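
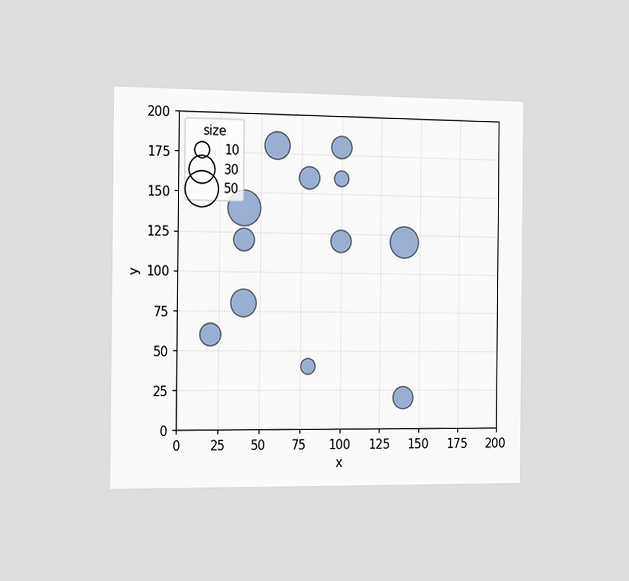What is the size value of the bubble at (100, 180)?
20

The chart is viewed slightly from the left. Matching the bubble at (100, 180) against the size legend gives 20.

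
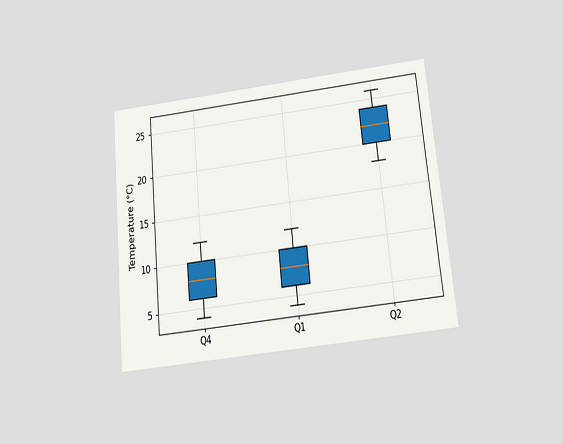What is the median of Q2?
22°C

The chart is tilted about 6° counter-clockwise and viewed slightly from below. The median line in the Q2 box sits at 22°C.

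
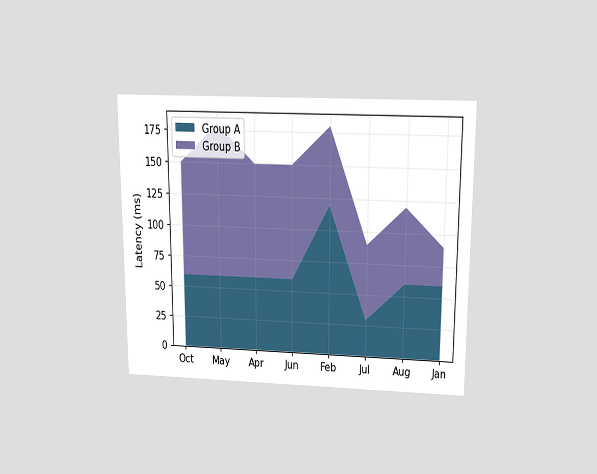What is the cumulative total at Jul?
90ms

The chart is viewed slightly from above. The stacked total at Jul reaches 90ms.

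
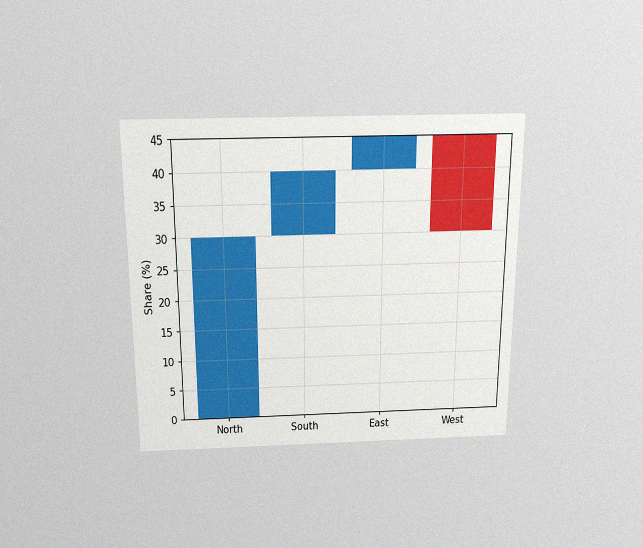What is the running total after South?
The chart is viewed slightly from above, with some photo noise. After South the running total reaches 40%.

40%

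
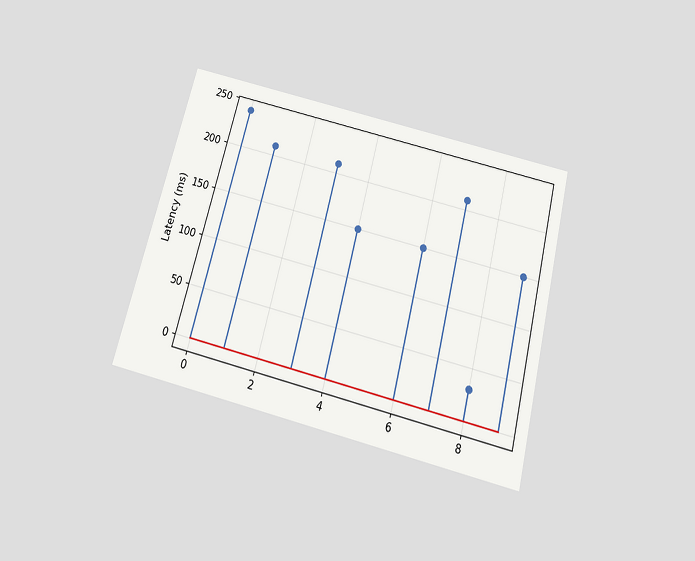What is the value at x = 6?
150ms

The chart is tilted about 14° clockwise and viewed slightly from below. The stem at x=6 reaches 150ms.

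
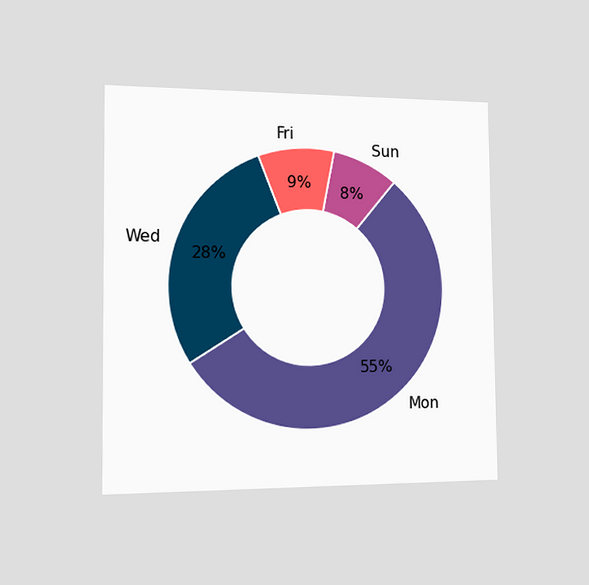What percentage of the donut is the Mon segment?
The chart is viewed slightly from the left. The Mon segment takes up 55% of the ring.

55%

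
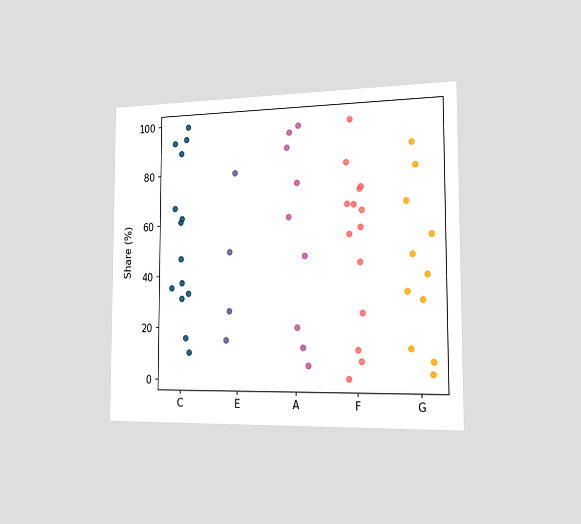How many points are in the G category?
11

The chart is viewed slightly from the right. Counting the markers in the G column gives 11.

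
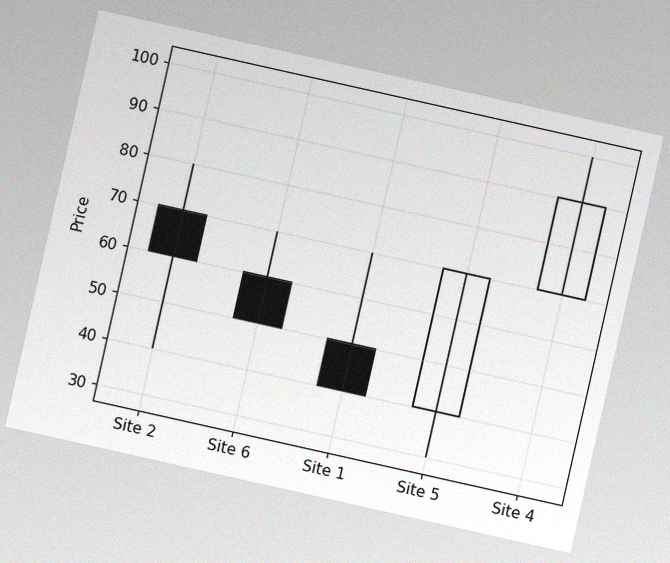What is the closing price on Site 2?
The chart is tilted about 13° clockwise, with some photo noise. The Site 2 candle closes at 60.

60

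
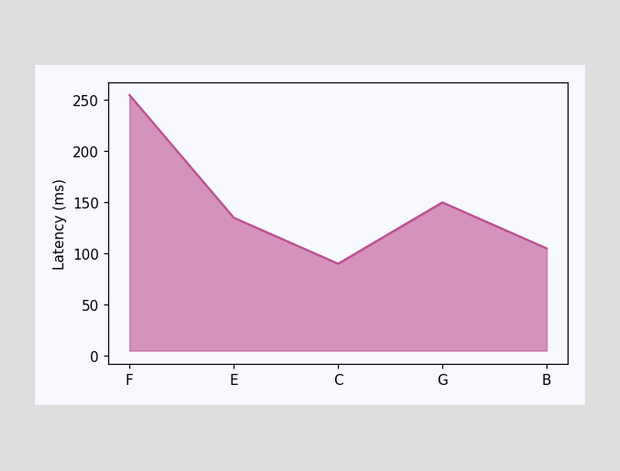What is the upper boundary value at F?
255ms

At F the upper boundary is at 255ms.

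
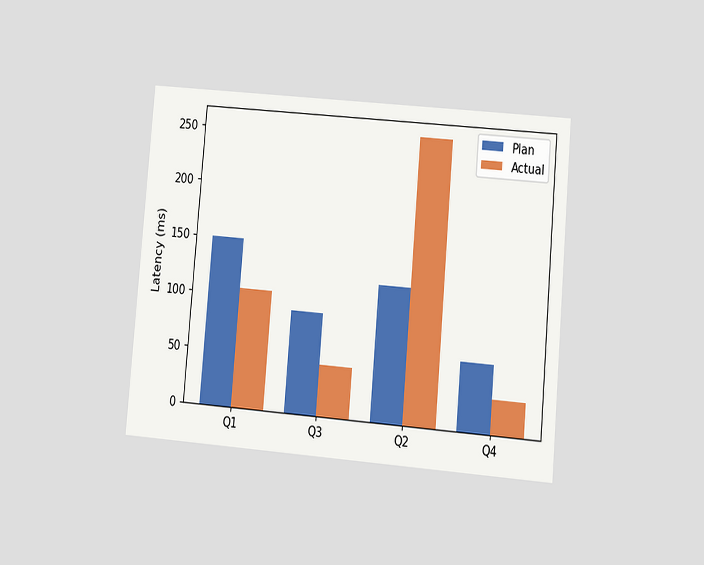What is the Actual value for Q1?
105ms

The chart is tilted about 5° clockwise and viewed at a slight angle. The Actual bar at Q1 reaches 105ms on the y-axis.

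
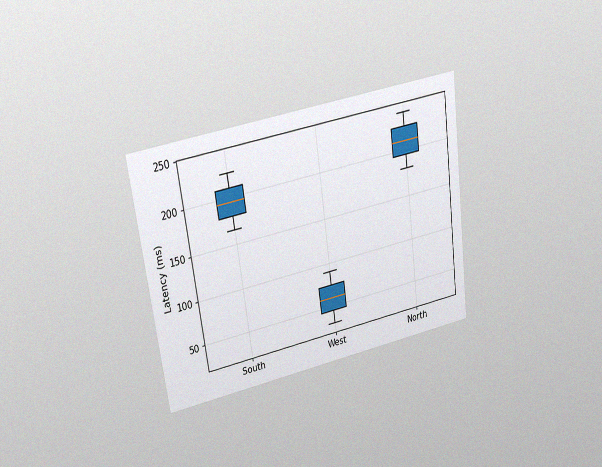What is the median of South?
195ms

The chart is tilted about 8° counter-clockwise and viewed at a slight angle, with some photo noise. The median line in the South box sits at 195ms.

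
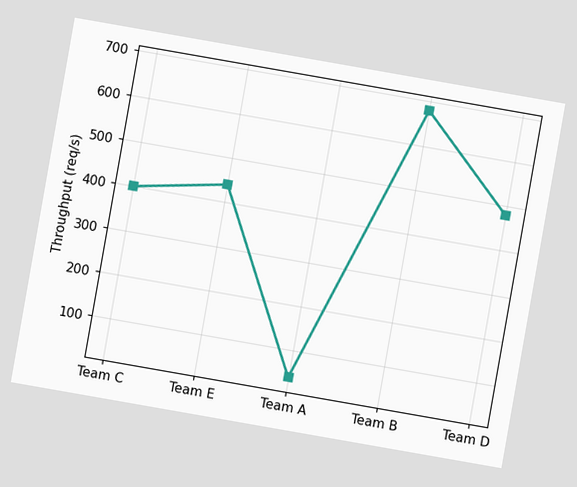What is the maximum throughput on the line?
The chart is tilted about 10° clockwise. The highest point is at Team B, and reading across to the y-axis gives 680req/s.

680req/s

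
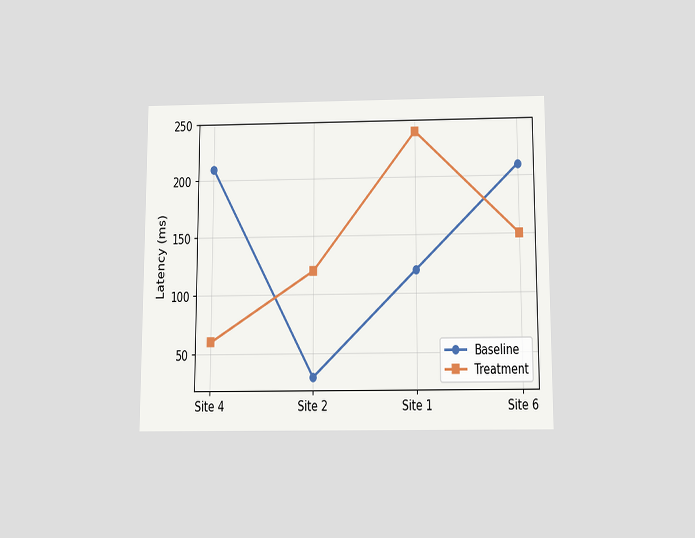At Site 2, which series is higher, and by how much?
Treatment, by 90ms

The chart is viewed slightly from below. At Site 2, Treatment sits above the other line by 90ms.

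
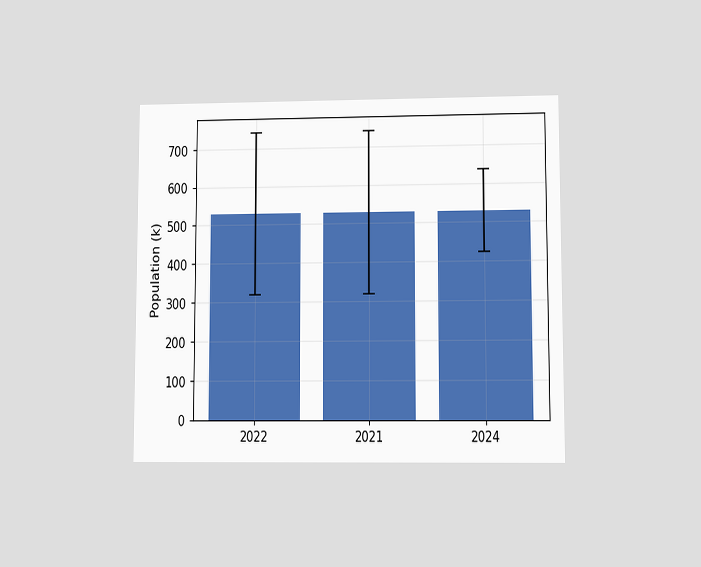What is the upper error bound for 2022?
742k

The chart is viewed at a slight angle. The 2022 bar's upper whisker reaches 742k.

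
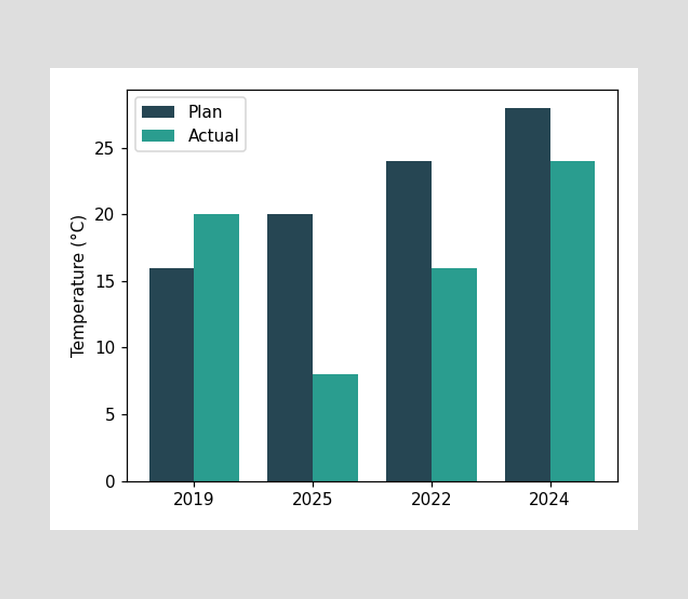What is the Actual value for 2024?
The Actual bar at 2024 reaches 24°C on the y-axis.

24°C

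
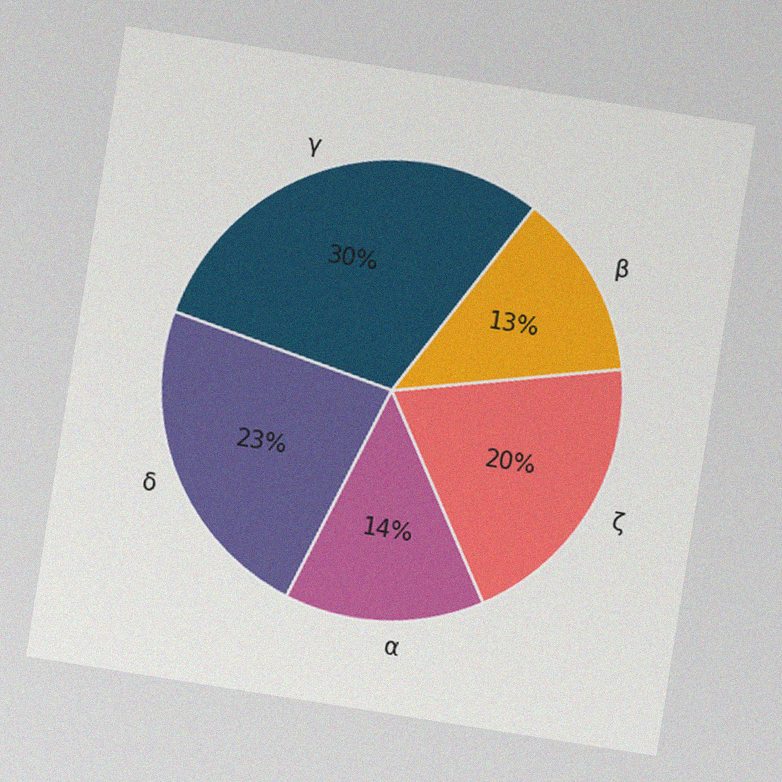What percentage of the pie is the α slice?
The chart is tilted about 9° clockwise, with some photo noise. The α slice takes up 14% of the pie.

14%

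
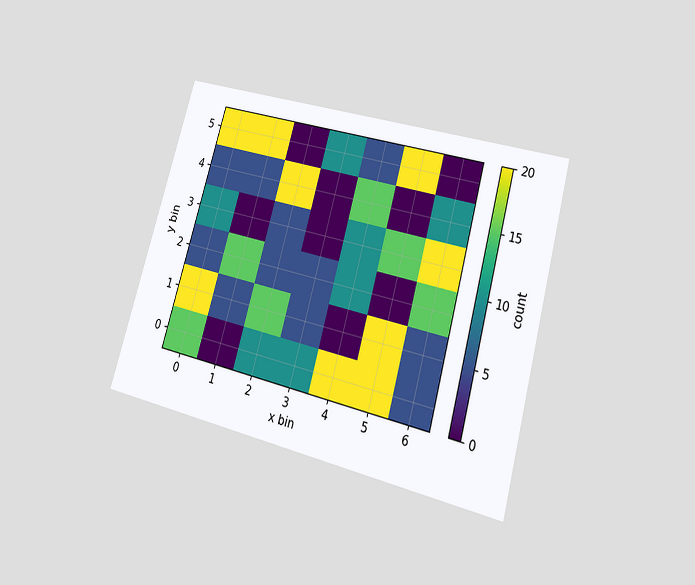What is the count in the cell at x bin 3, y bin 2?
5

The chart is tilted about 16° clockwise and viewed at a slight angle. Matching the cell (3, 2) against the colorbar gives 5.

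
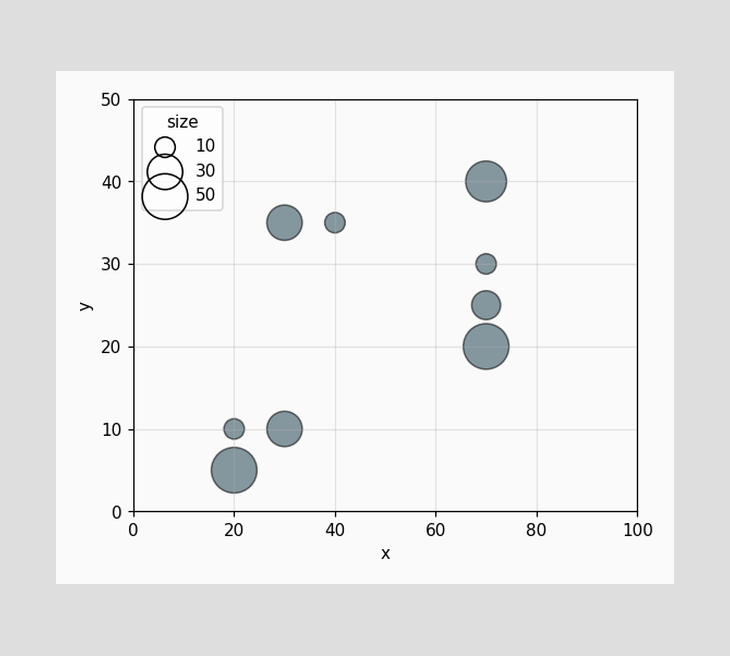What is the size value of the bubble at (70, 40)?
Matching the bubble at (70, 40) against the size legend gives 40.

40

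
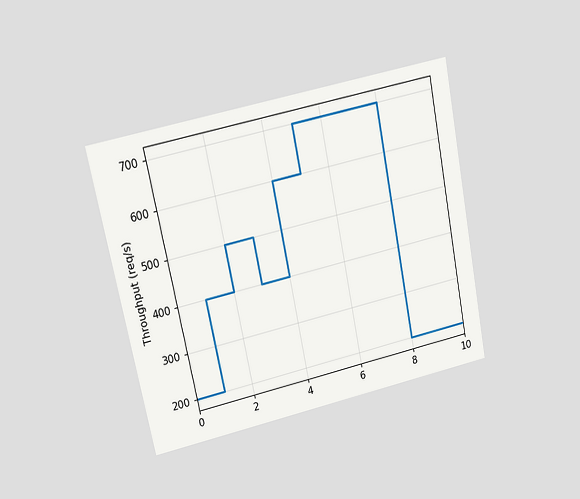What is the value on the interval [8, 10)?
The chart is tilted about 12° counter-clockwise and viewed at a slight angle. On [8, 10) the step sits at 200req/s.

200req/s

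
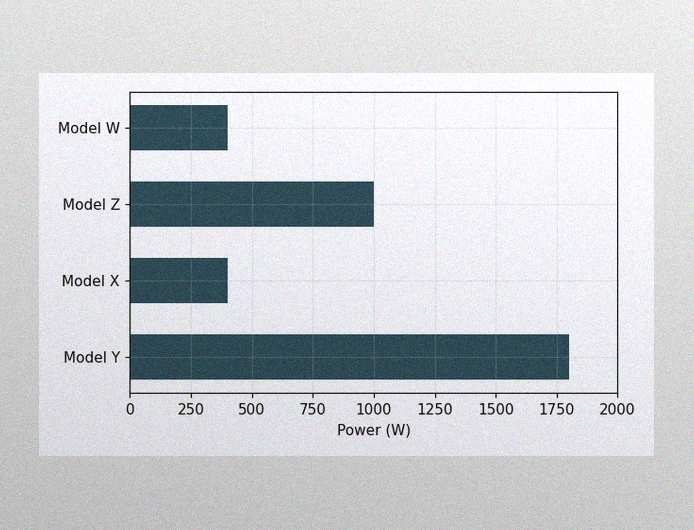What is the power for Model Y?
The image has some photo noise and uneven lighting. Reading along the chart's x-axis, the Model Y bar reaches 1800W.

1800W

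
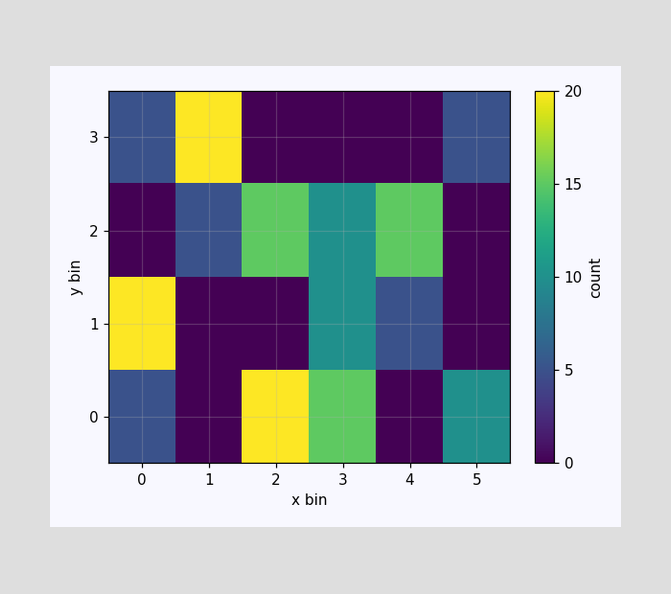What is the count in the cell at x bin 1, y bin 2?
5

Matching the cell (1, 2) against the colorbar gives 5.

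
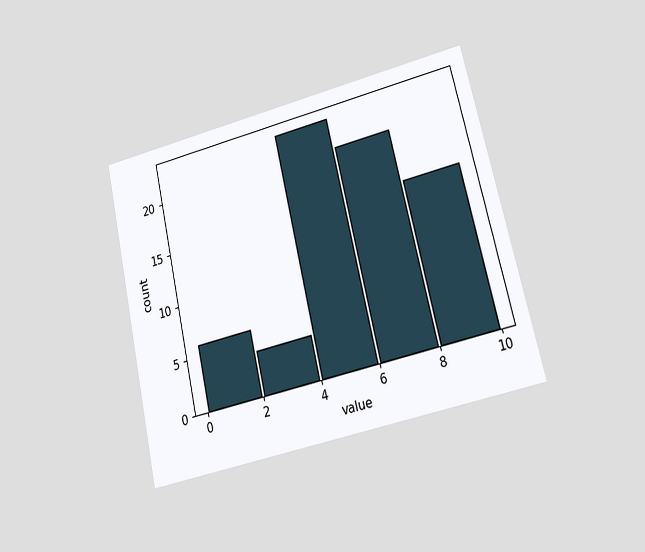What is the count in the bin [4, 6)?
23

The chart is tilted about 13° counter-clockwise and viewed at a slight angle. The [4, 6) bin has height 23.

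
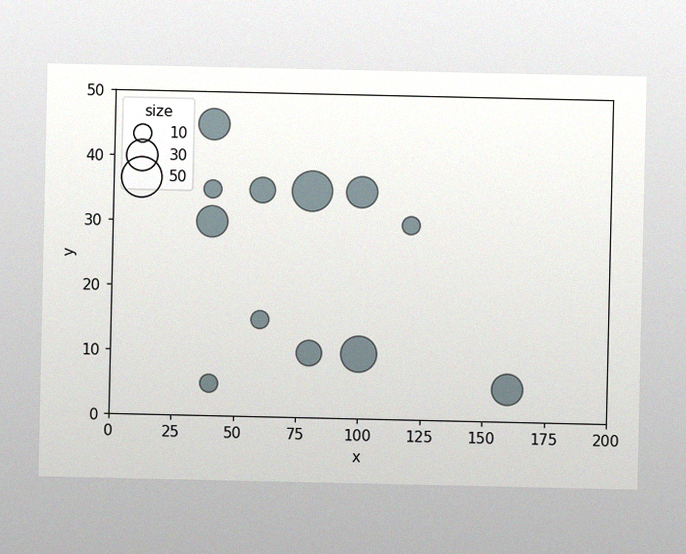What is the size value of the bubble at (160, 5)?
The image has some photo noise and uneven lighting. Matching the bubble at (160, 5) against the size legend gives 30.

30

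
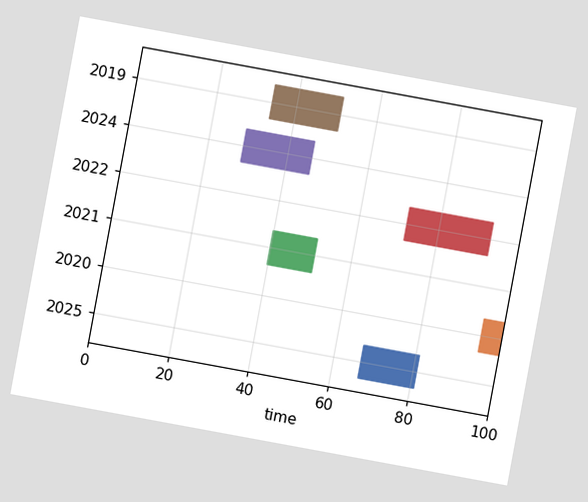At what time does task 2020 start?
95

The chart is tilted about 10° clockwise. The 2020 bar begins at t=95.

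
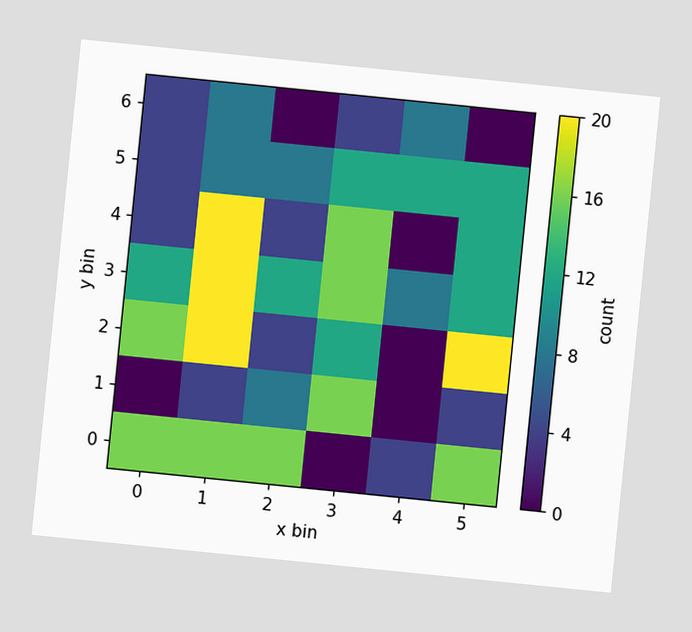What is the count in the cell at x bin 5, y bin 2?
20

The chart is tilted about 6° clockwise. Matching the cell (5, 2) against the colorbar gives 20.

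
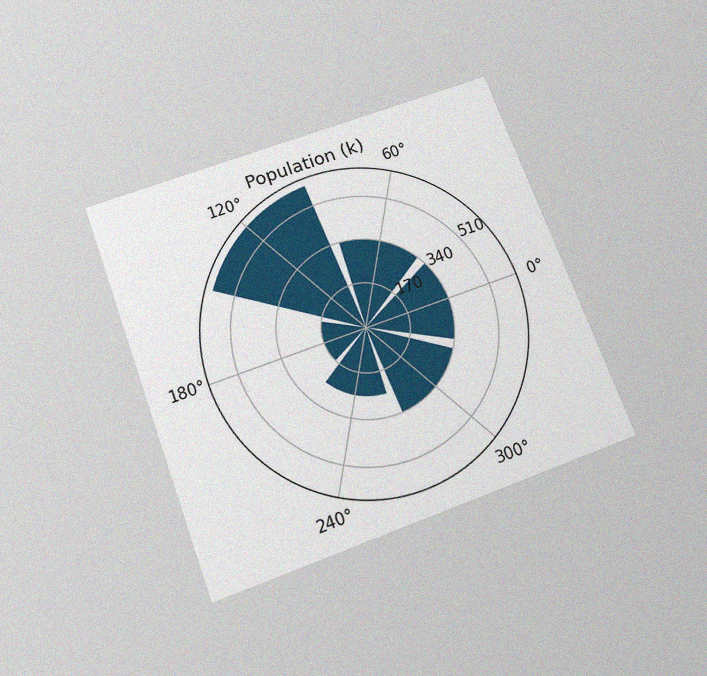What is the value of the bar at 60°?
340k

The chart is tilted about 21° counter-clockwise and viewed slightly from below, with some photo noise. The bar at 60° reaches 340k on the radial axis.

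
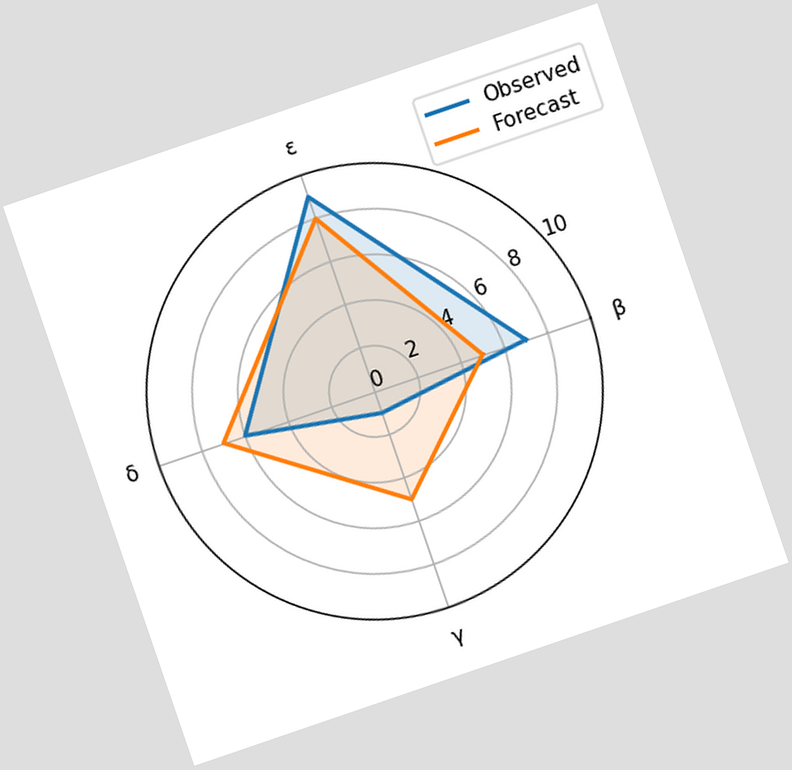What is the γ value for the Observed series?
The chart is tilted about 19° counter-clockwise. On the γ axis, Observed reaches 1.

1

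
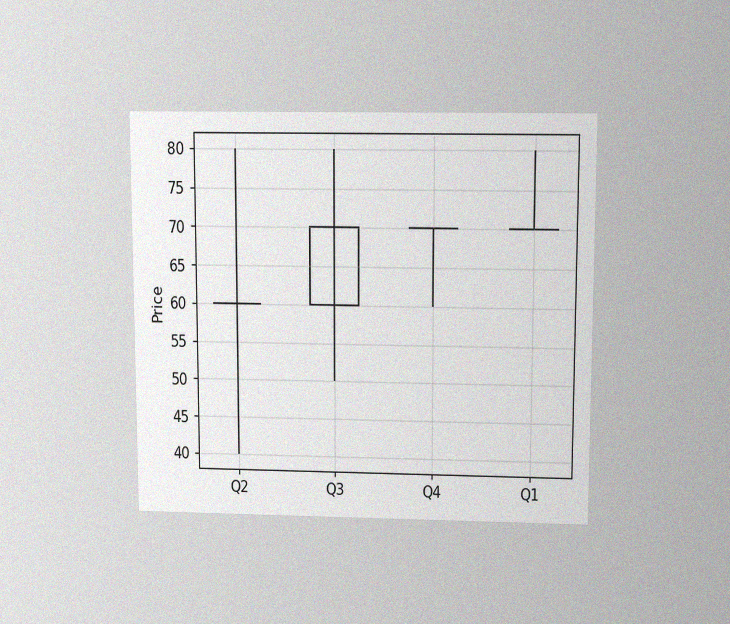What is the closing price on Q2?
The chart is viewed slightly from above, with some photo noise. The Q2 candle closes at 60.

60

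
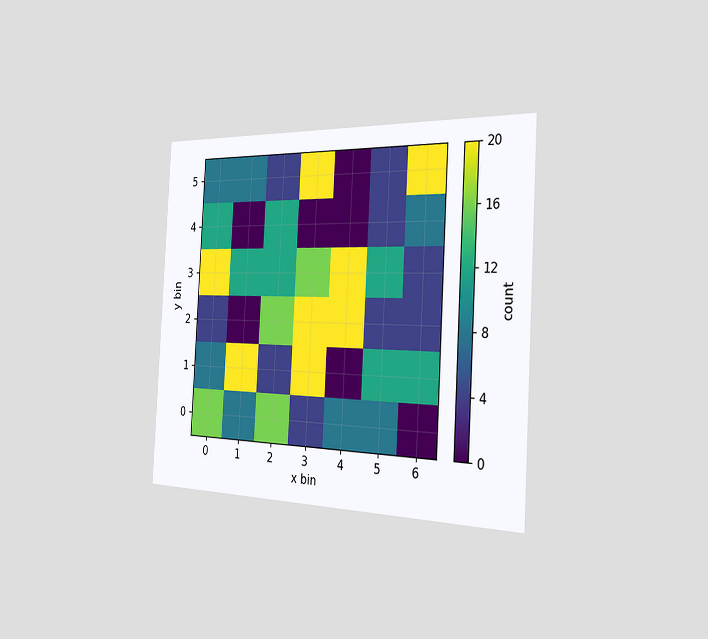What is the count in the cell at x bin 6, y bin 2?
4

The chart is tilted about 3° clockwise and viewed slightly from the right. Matching the cell (6, 2) against the colorbar gives 4.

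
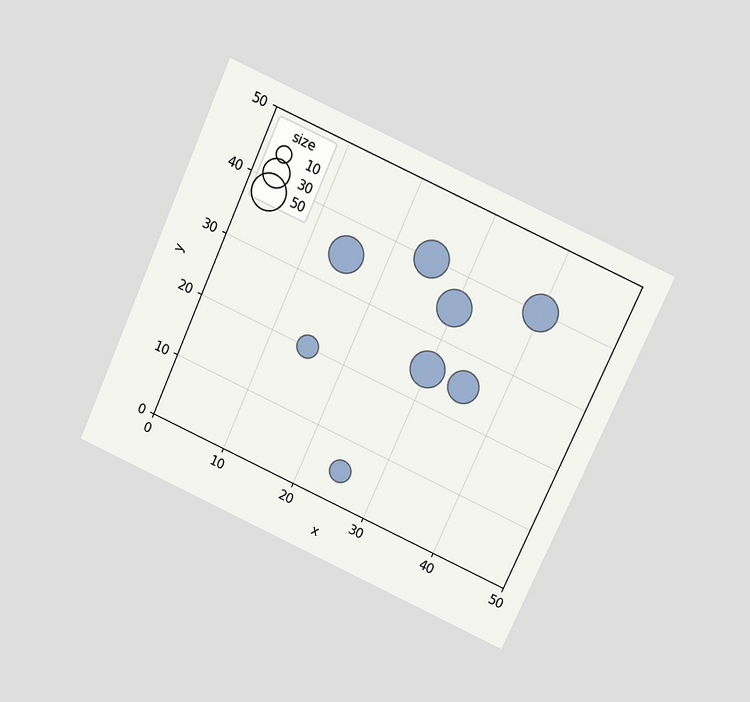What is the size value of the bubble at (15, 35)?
The chart is tilted about 24° clockwise and viewed slightly from above. Matching the bubble at (15, 35) against the size legend gives 50.

50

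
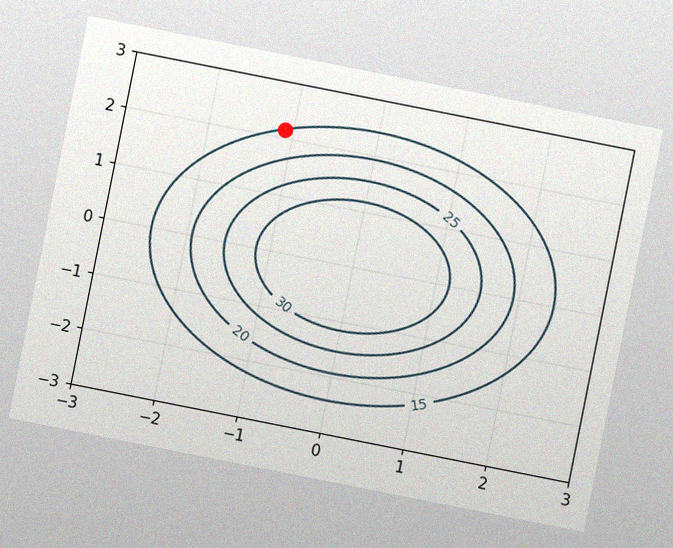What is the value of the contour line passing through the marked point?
The chart is tilted about 11° clockwise, with some photo noise. The marked point sits on the contour labelled 15.

15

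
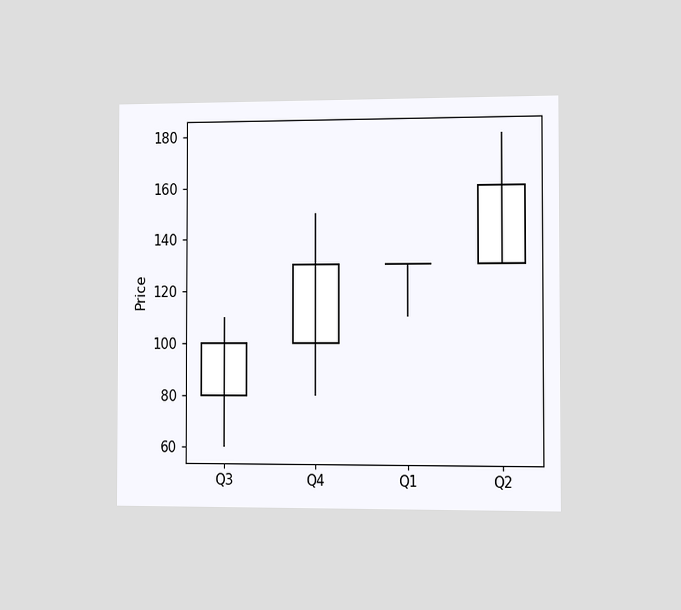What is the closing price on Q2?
The chart is viewed slightly from the right. The Q2 candle closes at 160.

160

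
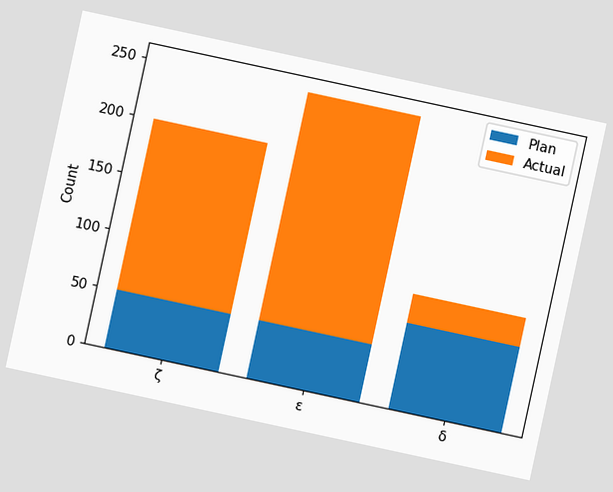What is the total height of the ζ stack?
The chart is tilted about 12° clockwise. The ζ stack's top reaches 200 on the y-axis.

200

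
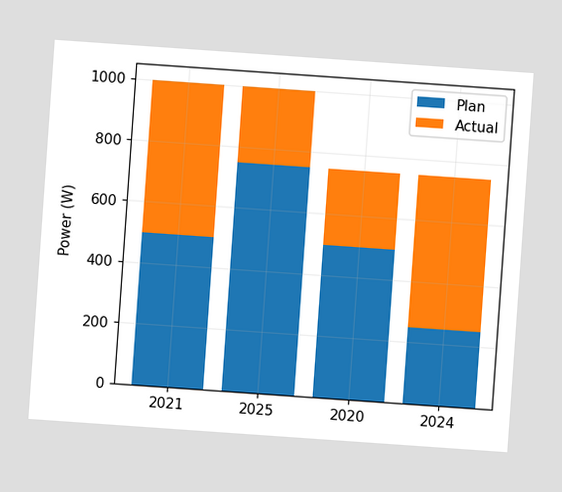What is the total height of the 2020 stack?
750W

The chart is tilted about 4° clockwise. The 2020 stack's top reaches 750W on the y-axis.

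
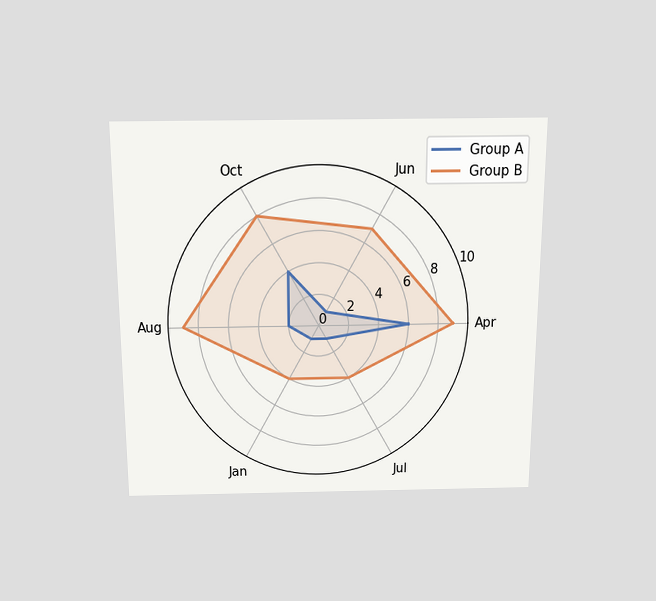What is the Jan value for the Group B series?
The chart is viewed slightly from above. On the Jan axis, Group B reaches 4.

4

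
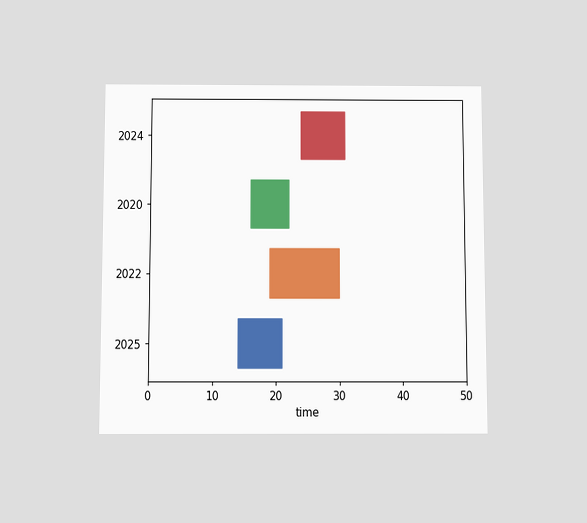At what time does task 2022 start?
The chart is viewed slightly from below. The 2022 bar begins at t=19.

19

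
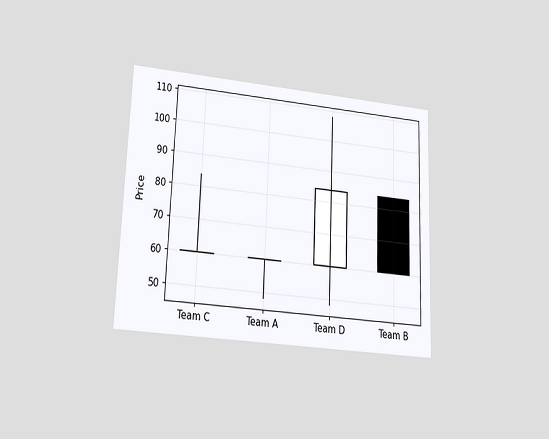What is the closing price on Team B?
60

The chart is tilted about 2° clockwise and viewed at a slight angle. The Team B candle closes at 60.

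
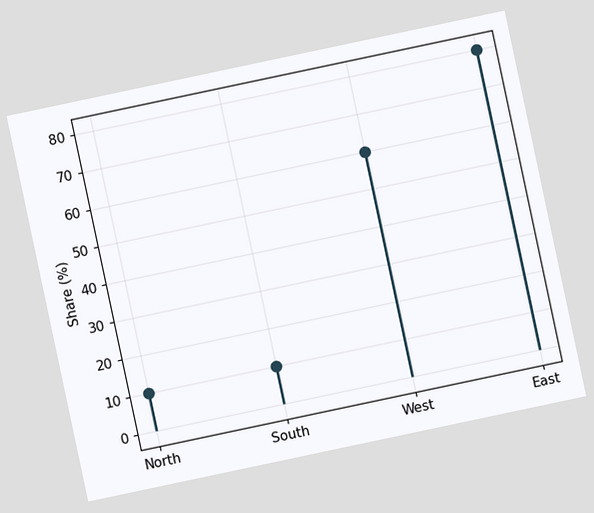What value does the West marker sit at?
60%

The chart is tilted about 12° counter-clockwise. The West marker sits at 60%.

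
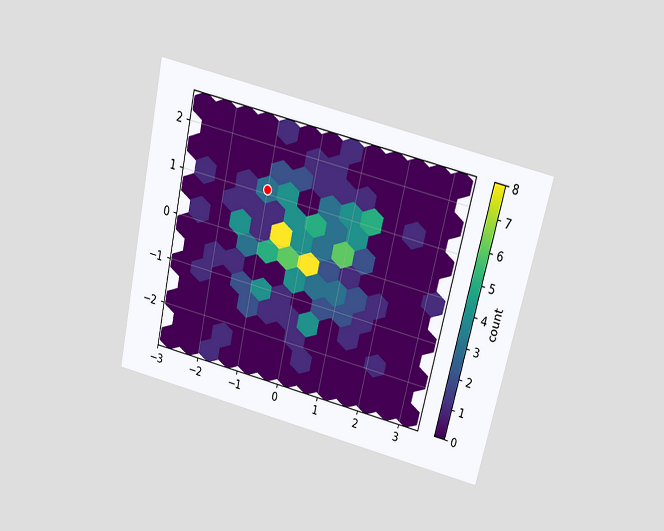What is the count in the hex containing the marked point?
3

The chart is tilted about 13° clockwise and viewed slightly from above. The marked hex reads 3 on the colorbar.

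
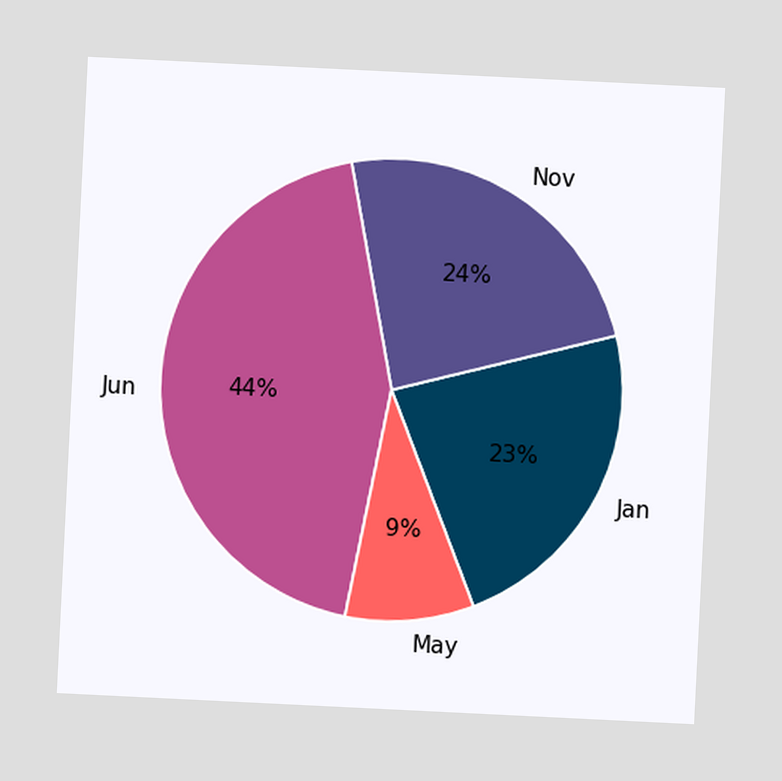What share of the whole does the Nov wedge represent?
The chart is tilted about 3° clockwise. The Nov slice takes up 24% of the pie.

24%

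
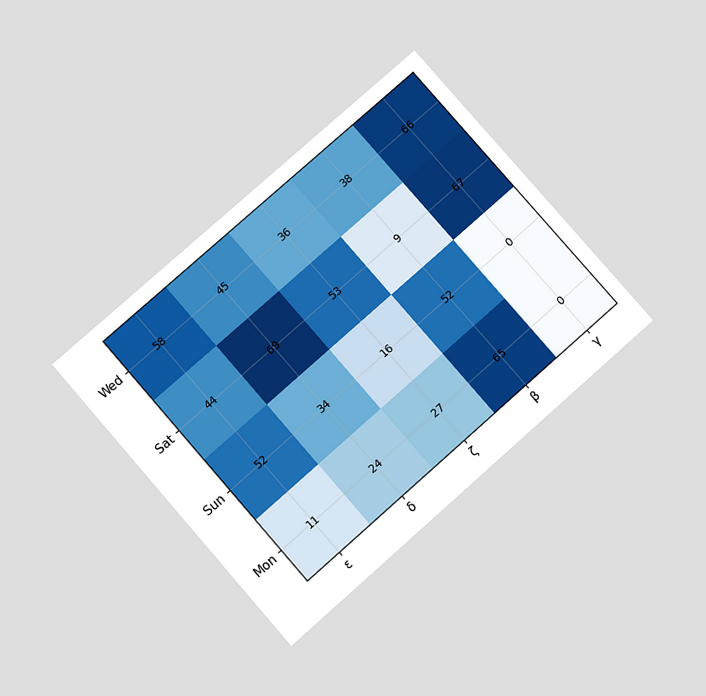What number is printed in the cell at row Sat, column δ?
The chart is tilted about 41° counter-clockwise and viewed slightly from below. The (Sat, δ) cell reads 69.

69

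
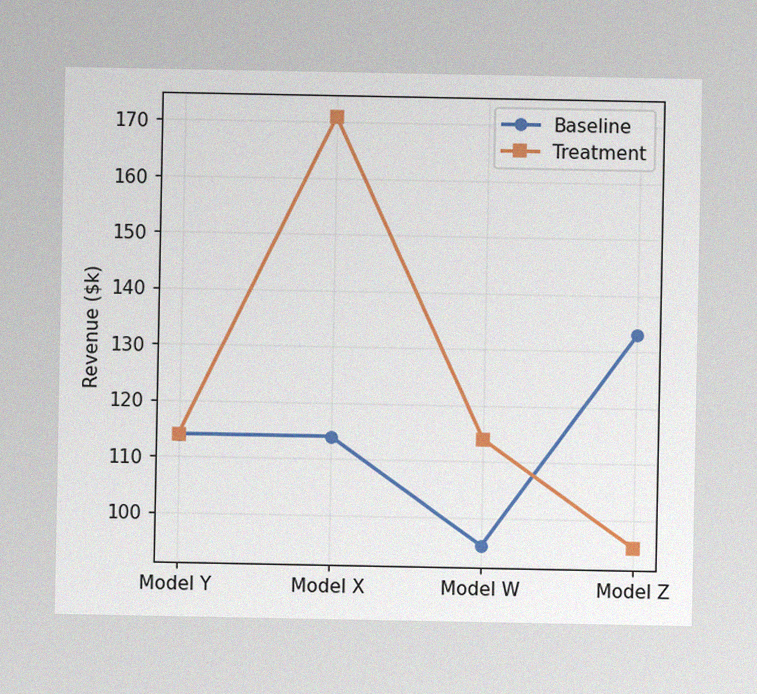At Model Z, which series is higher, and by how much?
Baseline, by $38k

The image has some photo noise and uneven lighting. At Model Z, Baseline sits above the other line by $38k.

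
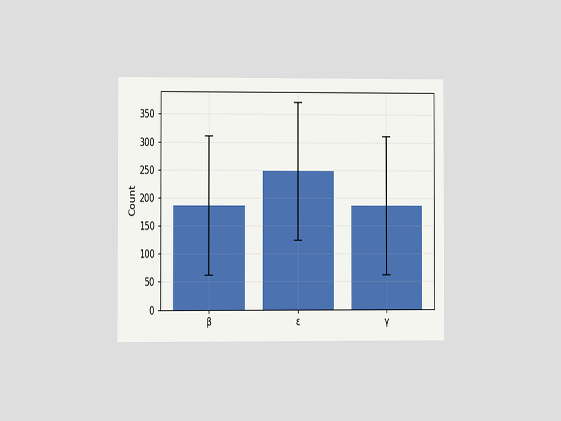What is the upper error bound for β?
The chart is viewed at a slight angle. The β bar's upper whisker reaches 310.

310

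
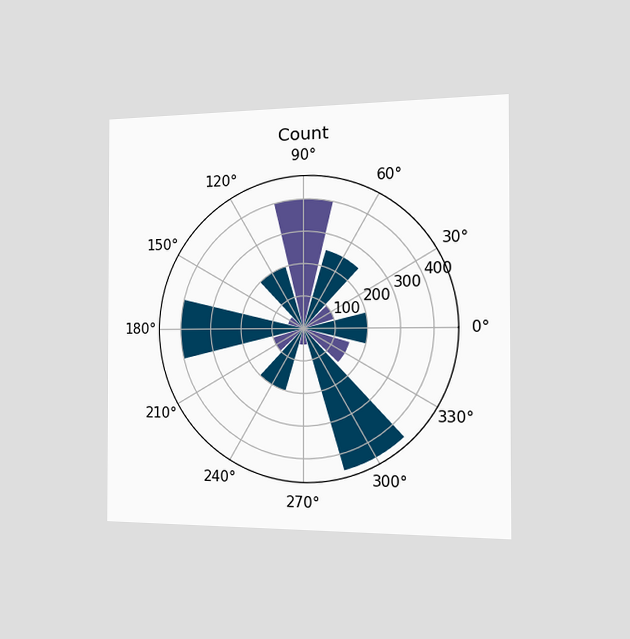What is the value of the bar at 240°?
The chart is viewed slightly from the right. The bar at 240° reaches 200 on the radial axis.

200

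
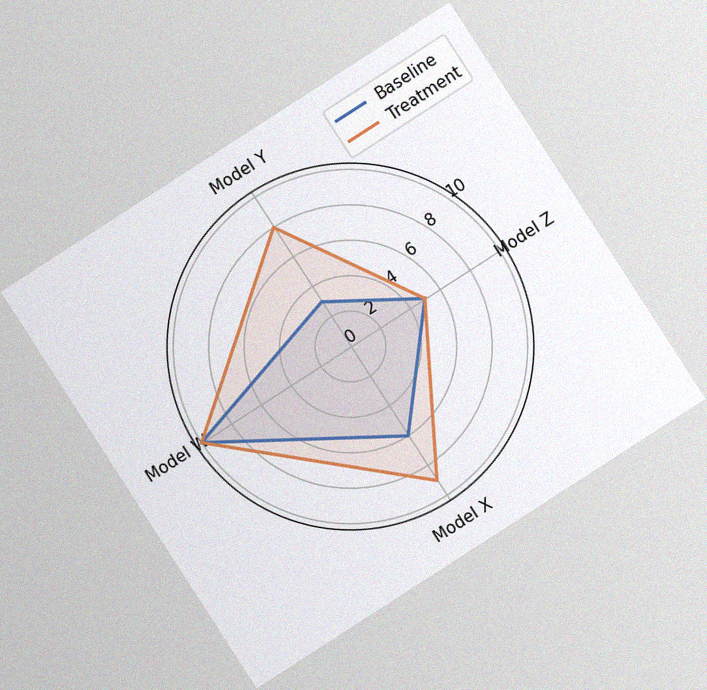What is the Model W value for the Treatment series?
10

The chart is tilted about 33° counter-clockwise, with some photo noise. On the Model W axis, Treatment reaches 10.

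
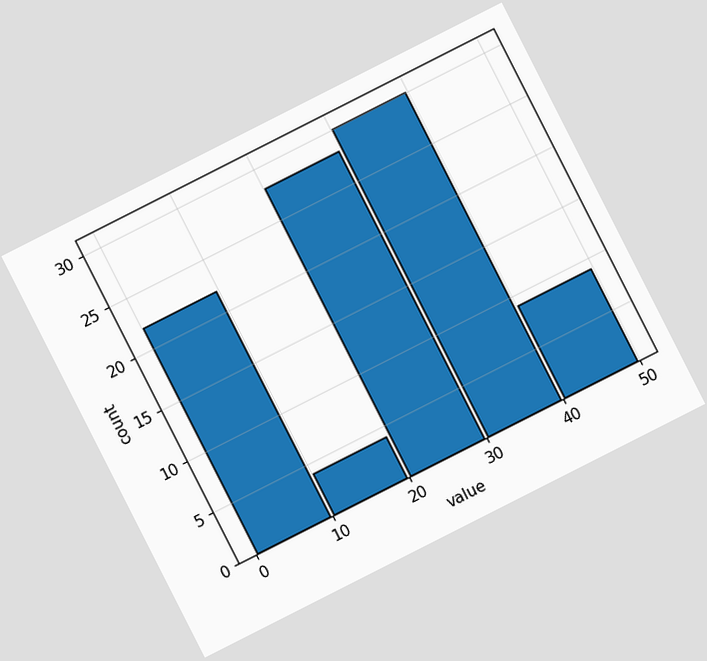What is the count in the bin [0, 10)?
22

The chart is tilted about 27° counter-clockwise. The [0, 10) bin has height 22.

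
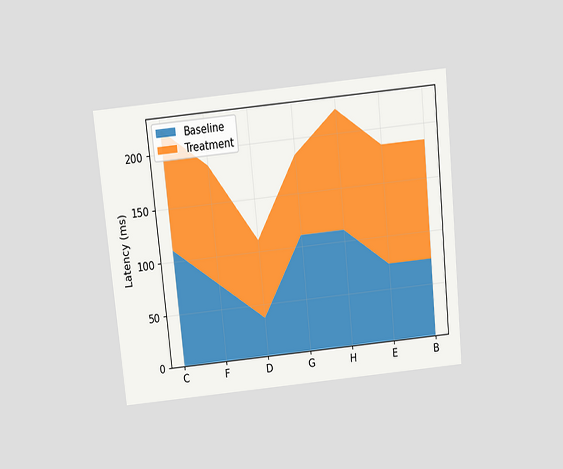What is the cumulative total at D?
The chart is tilted about 6° counter-clockwise and viewed slightly from above. The stacked total at D reaches 111ms.

111ms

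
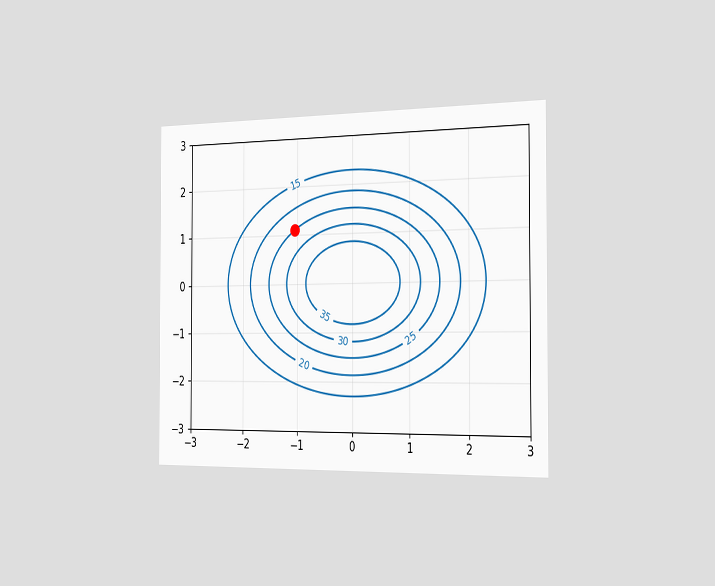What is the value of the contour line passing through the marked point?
25

The chart is viewed slightly from the right. The marked point sits on the contour labelled 25.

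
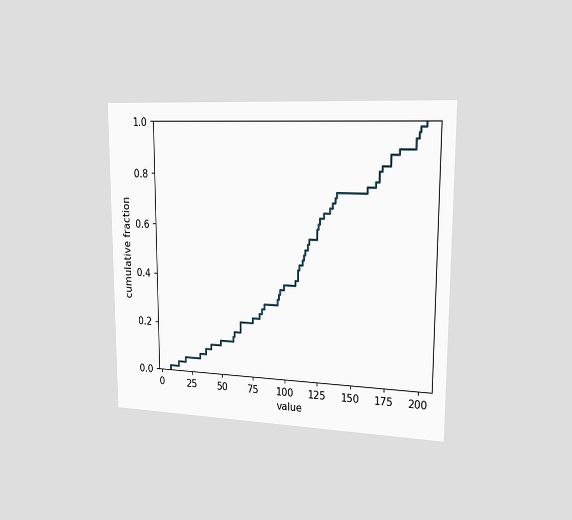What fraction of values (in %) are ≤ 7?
The chart is viewed slightly from the right. At x=7 the ECDF step is at 2%.

2%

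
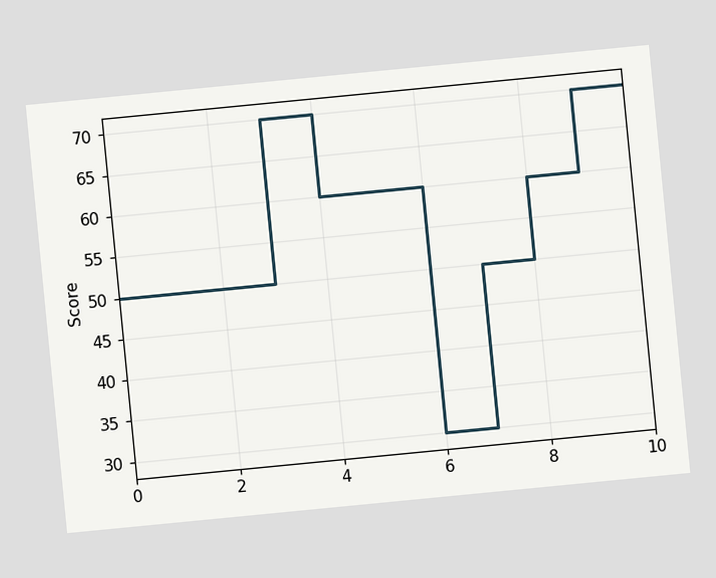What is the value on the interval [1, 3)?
50

The chart is tilted about 6° counter-clockwise. On [1, 3) the step sits at 50.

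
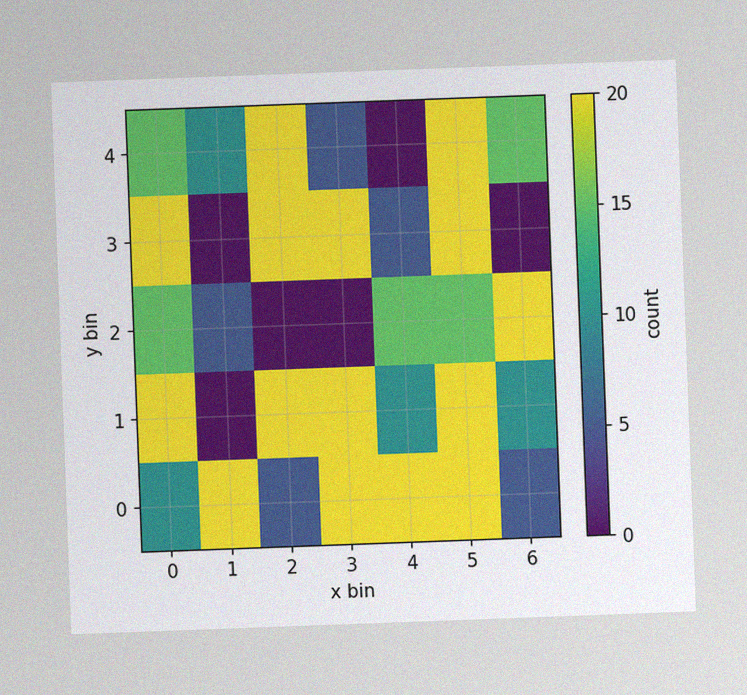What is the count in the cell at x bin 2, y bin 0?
The chart is tilted about 2° counter-clockwise, with some photo noise. Matching the cell (2, 0) against the colorbar gives 5.

5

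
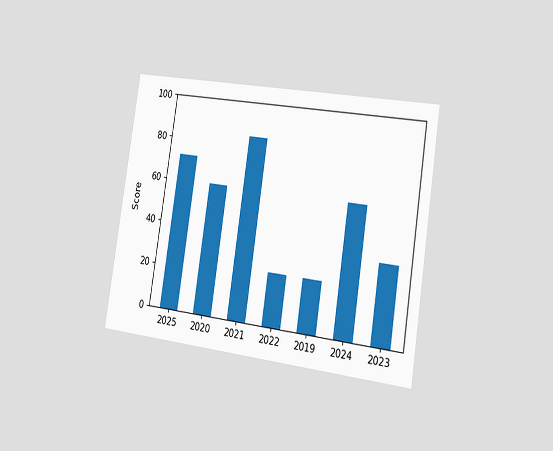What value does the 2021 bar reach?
The chart is tilted about 9° clockwise and viewed slightly from the right. Reading along the chart's y-axis, the 2021 bar reaches 84.

84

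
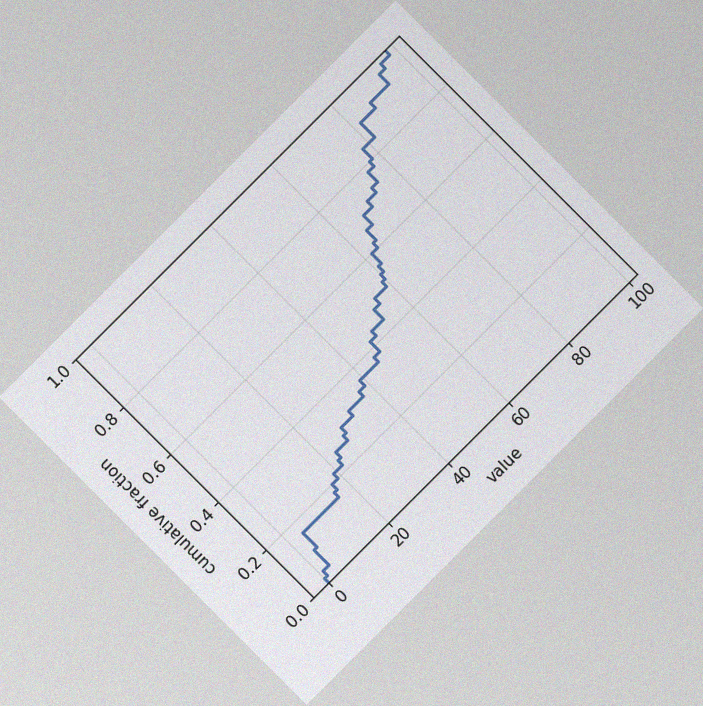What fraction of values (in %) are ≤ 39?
36%

The chart is tilted about 45° counter-clockwise, with some photo noise. At x=39 the ECDF step is at 36%.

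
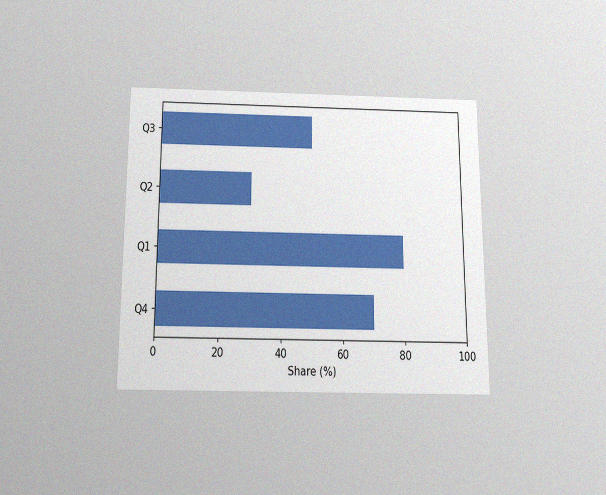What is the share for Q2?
30%

The chart is viewed slightly from below, with some photo noise. Reading along the chart's x-axis, the Q2 bar reaches 30%.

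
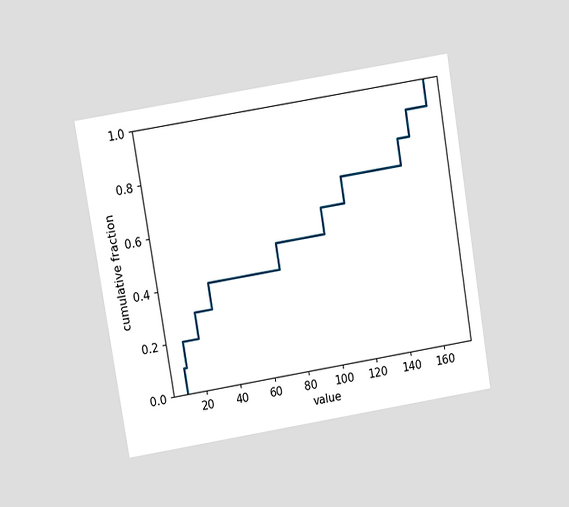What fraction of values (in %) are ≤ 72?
50%

The chart is tilted about 9° counter-clockwise and viewed at a slight angle. At x=72 the ECDF step is at 50%.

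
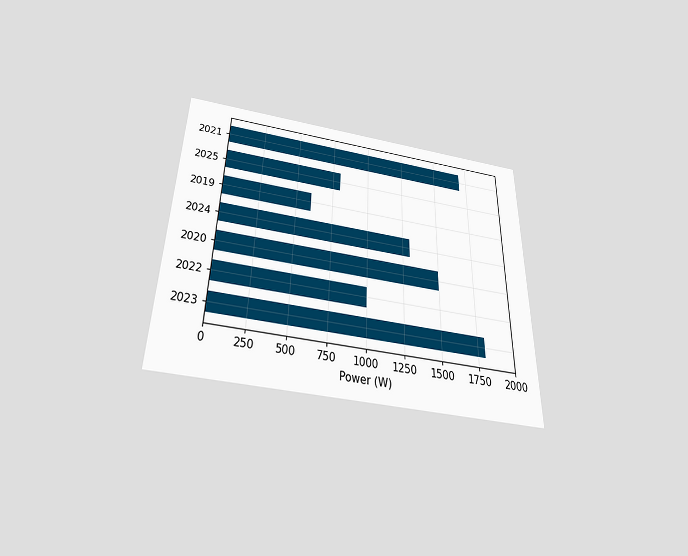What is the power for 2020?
1500W

The chart is viewed slightly from below. Reading along the chart's x-axis, the 2020 bar reaches 1500W.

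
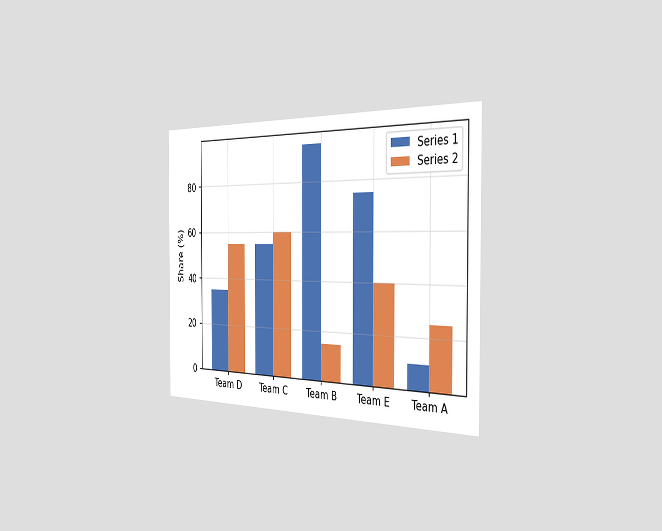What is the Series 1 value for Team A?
The chart is viewed slightly from the right. The Series 1 bar at Team A reaches 10% on the y-axis.

10%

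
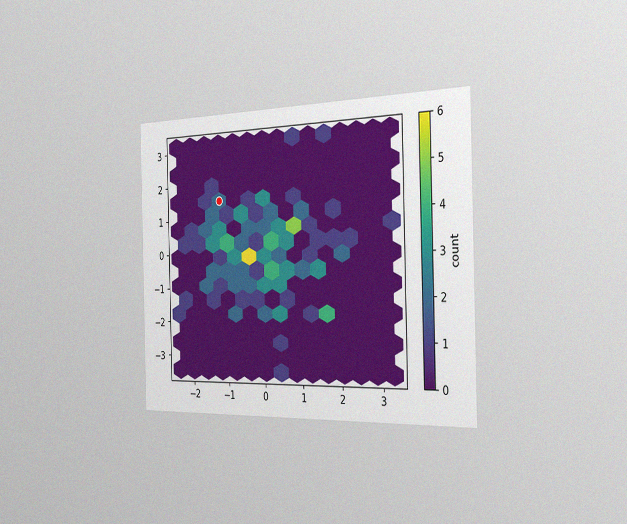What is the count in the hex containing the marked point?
2

The chart is viewed slightly from the right, with some photo noise. The marked hex reads 2 on the colorbar.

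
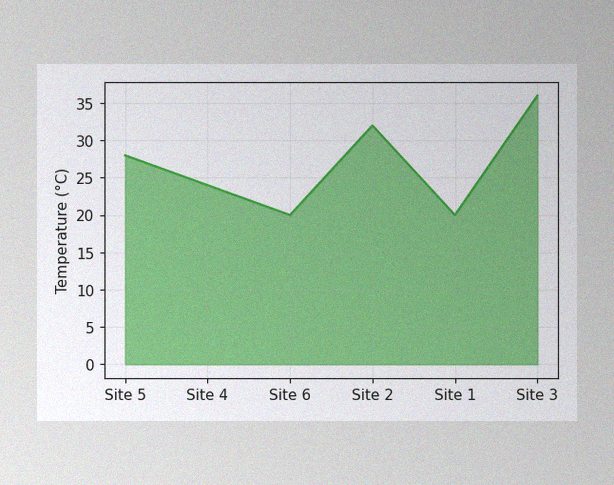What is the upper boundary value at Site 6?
20°C

The image has some photo noise and uneven lighting. At Site 6 the upper boundary is at 20°C.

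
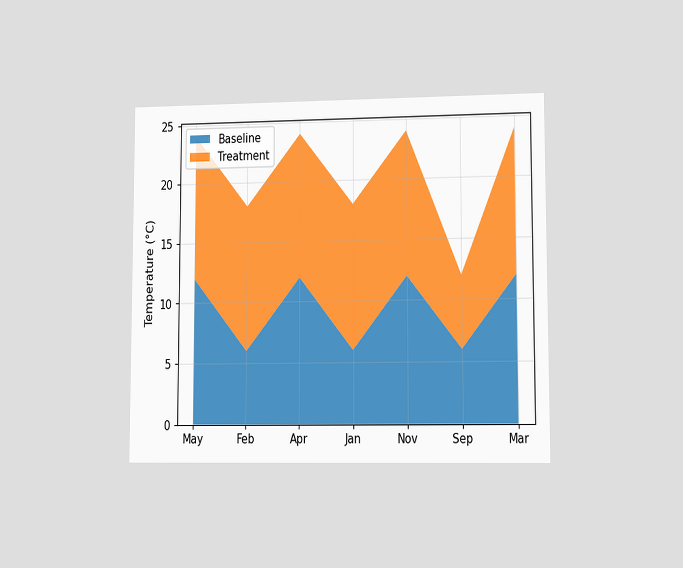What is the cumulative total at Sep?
The chart is viewed at a slight angle. The stacked total at Sep reaches 12°C.

12°C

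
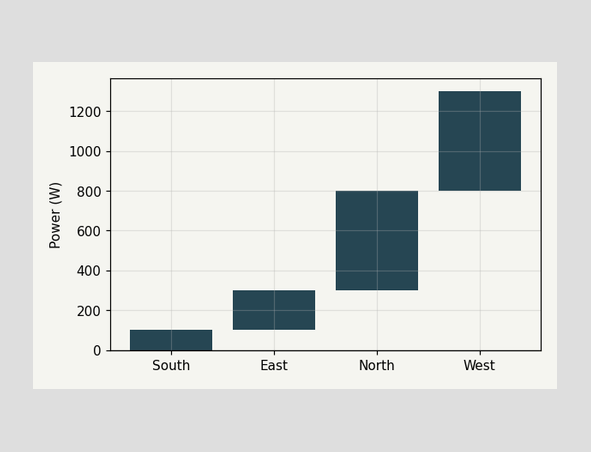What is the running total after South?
100W

After South the running total reaches 100W.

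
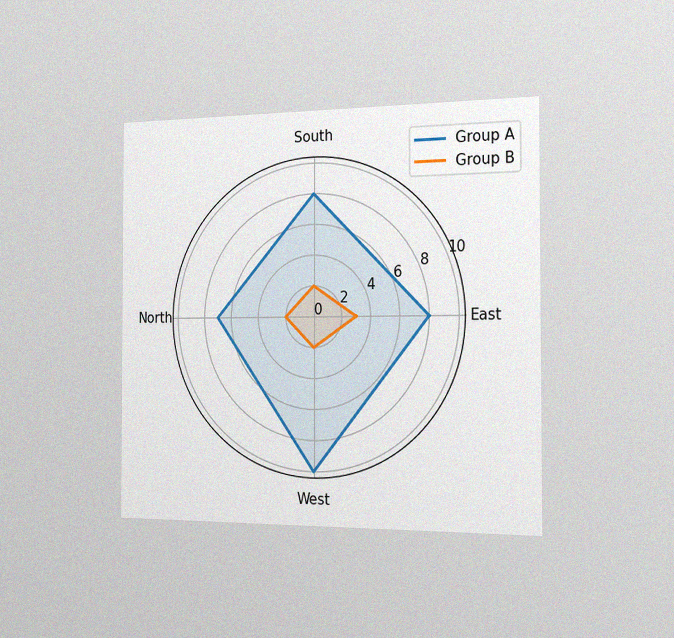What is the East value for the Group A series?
The chart is viewed slightly from the right, with some photo noise. On the East axis, Group A reaches 8.

8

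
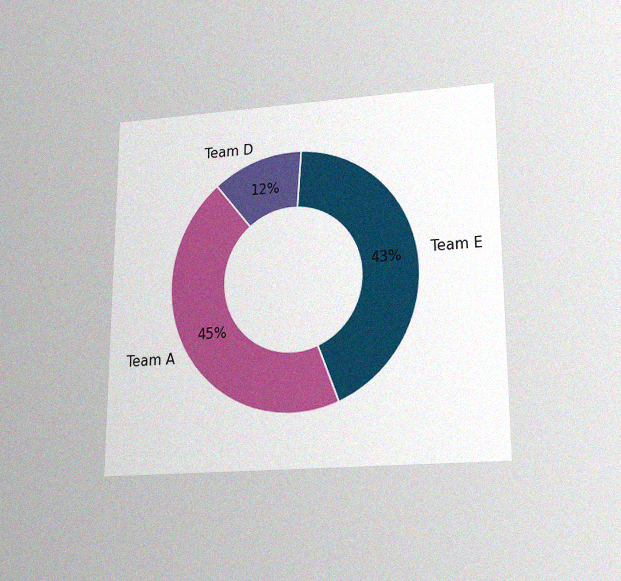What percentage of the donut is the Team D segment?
12%

The chart is viewed slightly from below, with some photo noise. The Team D segment takes up 12% of the ring.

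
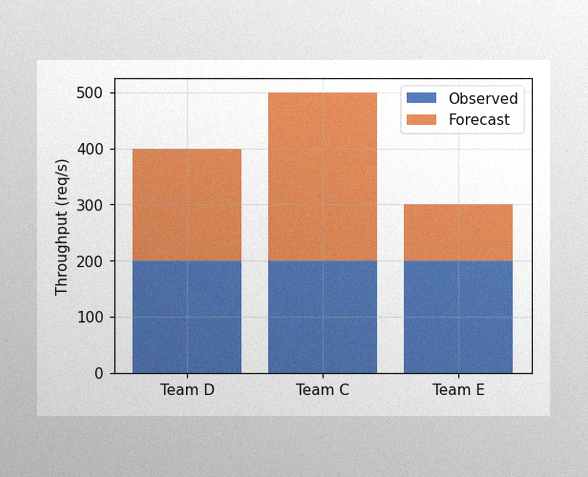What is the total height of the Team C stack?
The image has some photo noise and uneven lighting. The Team C stack's top reaches 500req/s on the y-axis.

500req/s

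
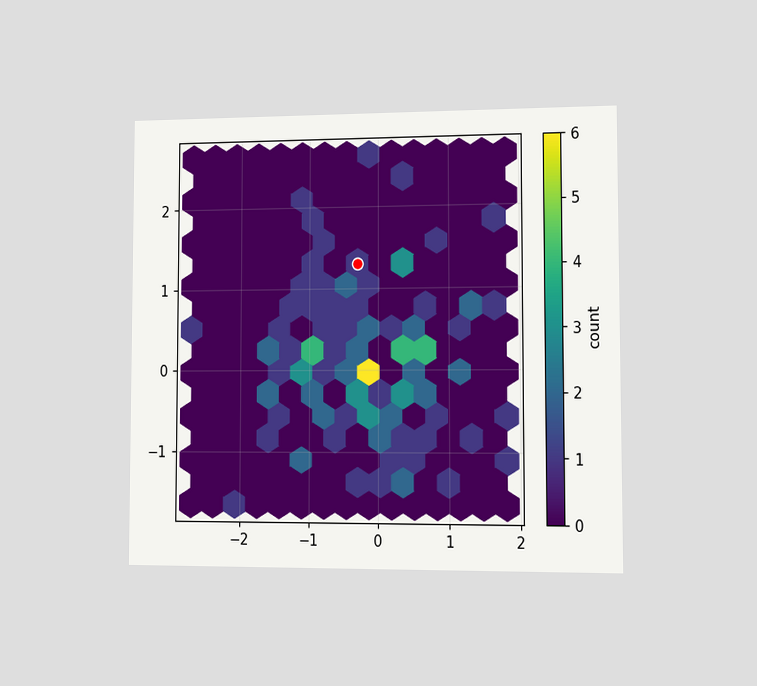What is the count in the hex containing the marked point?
1

The chart is viewed slightly from the right. The marked hex reads 1 on the colorbar.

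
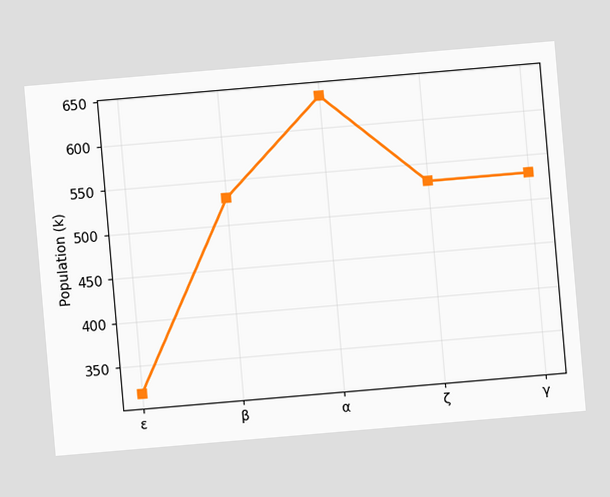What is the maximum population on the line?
The chart is tilted about 5° counter-clockwise. The highest point is at α, and reading across to the y-axis gives 636k.

636k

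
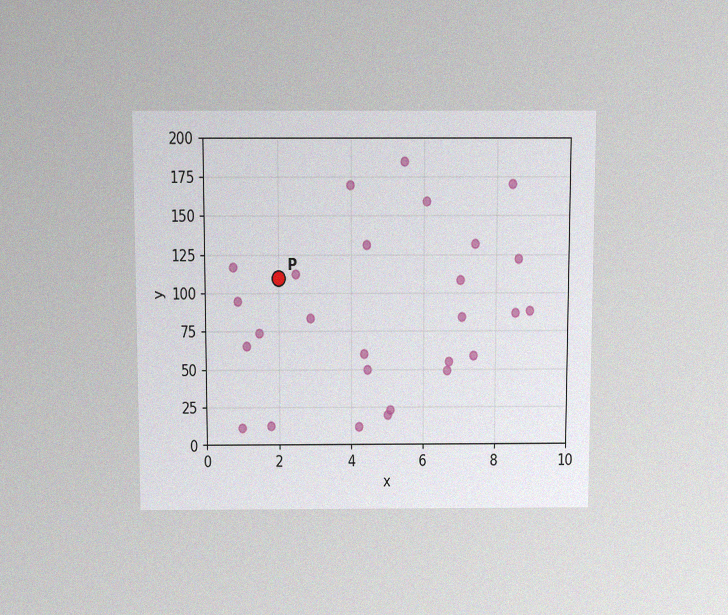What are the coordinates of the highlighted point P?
The chart is viewed slightly from above, with some photo noise. Following the gridlines from P to each axis, P sits at (2, 110).

(2, 110)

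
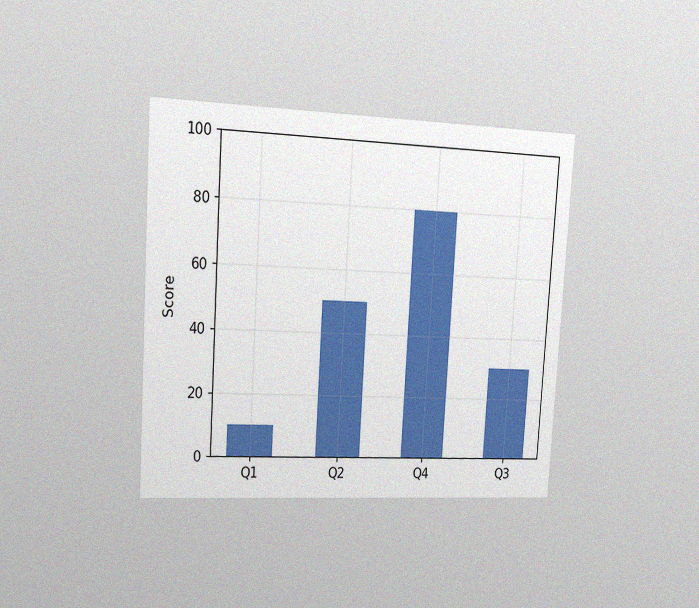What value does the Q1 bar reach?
The chart is tilted about 3° clockwise and viewed slightly from the left, with some photo noise. Reading along the chart's y-axis, the Q1 bar reaches 10.

10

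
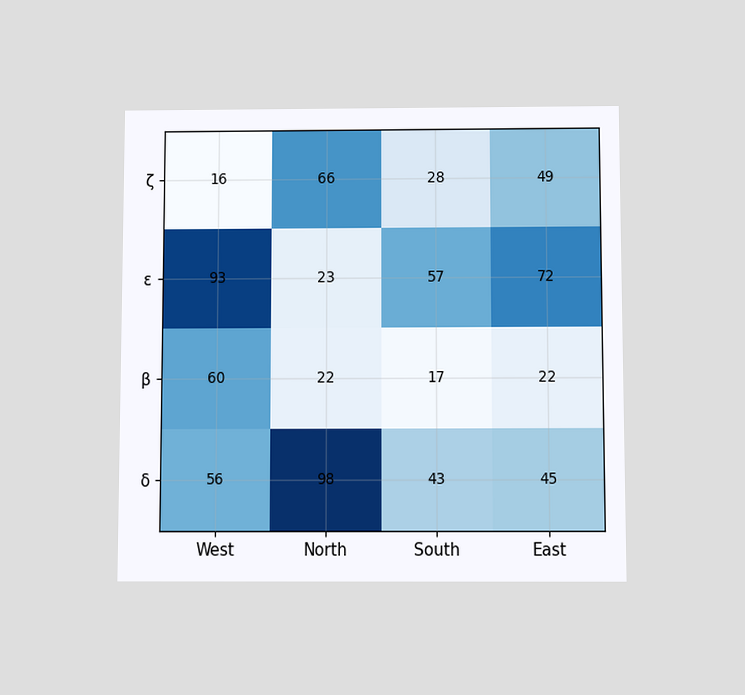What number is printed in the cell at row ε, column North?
23

The chart is viewed slightly from below. The (ε, North) cell reads 23.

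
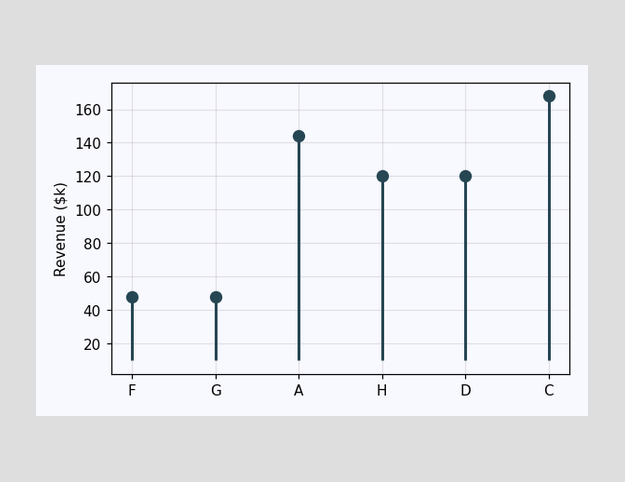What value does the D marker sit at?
$120k

The D marker sits at $120k.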